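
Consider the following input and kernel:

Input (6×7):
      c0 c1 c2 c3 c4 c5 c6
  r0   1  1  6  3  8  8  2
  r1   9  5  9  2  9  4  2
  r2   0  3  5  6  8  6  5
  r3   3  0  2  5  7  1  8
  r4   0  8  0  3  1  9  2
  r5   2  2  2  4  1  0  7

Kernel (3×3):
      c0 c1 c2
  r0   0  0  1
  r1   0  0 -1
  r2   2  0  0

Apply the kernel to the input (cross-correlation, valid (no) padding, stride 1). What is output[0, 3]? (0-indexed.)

16

The receptive field on the input at this output position is [3 8 8 / 2 9 4 / 6 8 6]. Elementwise product with the kernel and sum: 8·1 + 4·-1 + 6·2.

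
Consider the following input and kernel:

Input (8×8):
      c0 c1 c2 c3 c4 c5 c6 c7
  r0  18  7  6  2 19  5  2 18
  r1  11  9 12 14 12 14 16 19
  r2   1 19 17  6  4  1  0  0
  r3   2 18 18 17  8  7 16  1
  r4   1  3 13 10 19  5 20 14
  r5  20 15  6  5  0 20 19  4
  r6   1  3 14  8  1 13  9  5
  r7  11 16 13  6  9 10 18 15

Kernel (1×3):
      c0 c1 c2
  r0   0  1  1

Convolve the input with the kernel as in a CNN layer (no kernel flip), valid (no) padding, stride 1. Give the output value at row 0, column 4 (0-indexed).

7

The receptive field on the input at this output position is [19 5 2]. Elementwise product with the kernel and sum: 5·1 + 2·1.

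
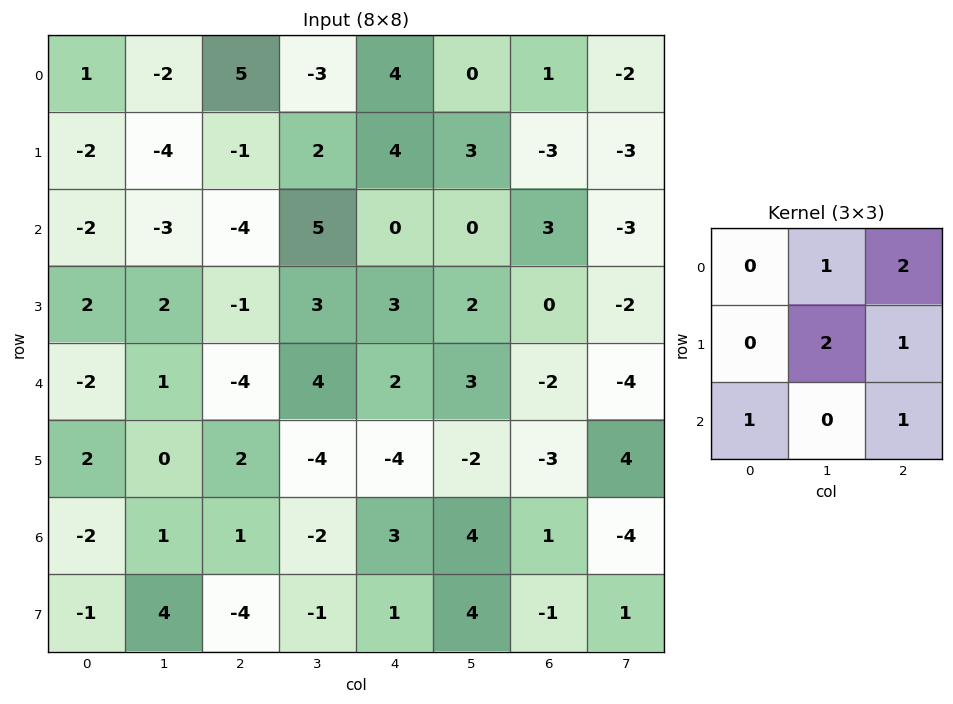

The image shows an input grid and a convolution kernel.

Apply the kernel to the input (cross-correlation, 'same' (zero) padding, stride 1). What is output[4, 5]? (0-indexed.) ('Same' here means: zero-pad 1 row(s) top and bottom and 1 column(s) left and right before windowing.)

-1

The receptive field on the zero-padded input at this output position is [3 2 0 / 2 3 -2 / -4 -2 -3]. Elementwise product with the kernel and sum: 2·1 + 0·2 + 3·2 + -2·1 + -4·1 + -3·1.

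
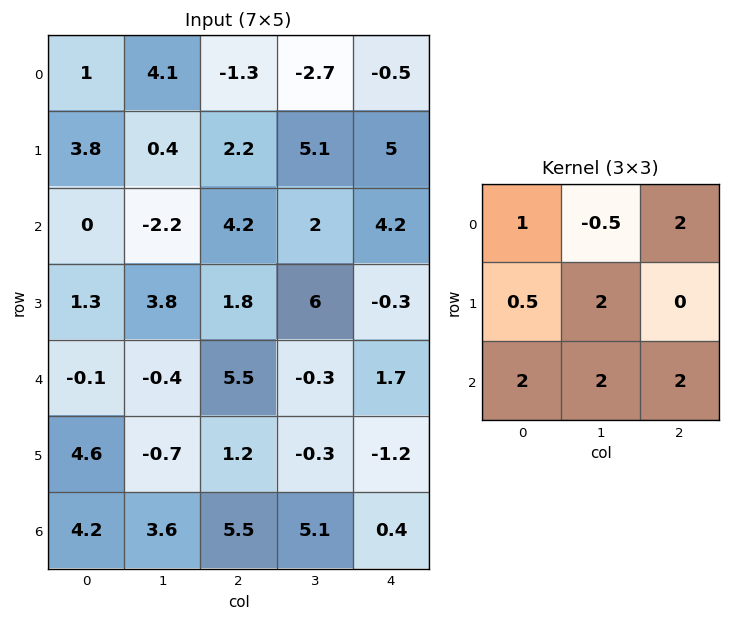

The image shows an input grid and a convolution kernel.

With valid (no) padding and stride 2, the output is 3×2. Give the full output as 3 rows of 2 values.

Output[0,0]: The receptive field on the input at this output position is [1 4.1 -1.3 / 3.8 0.4 2.2 / 0 -2.2 4.2]. Elementwise product with the kernel and sum: 1·1 + 4.1·-0.5 + -1.3·2 + 3.8·0.5 + 0.4·2 + 0·2 + -2.2·2 + 4.2·2.

3.05 31.15
27.75 38.3
38.6 31.05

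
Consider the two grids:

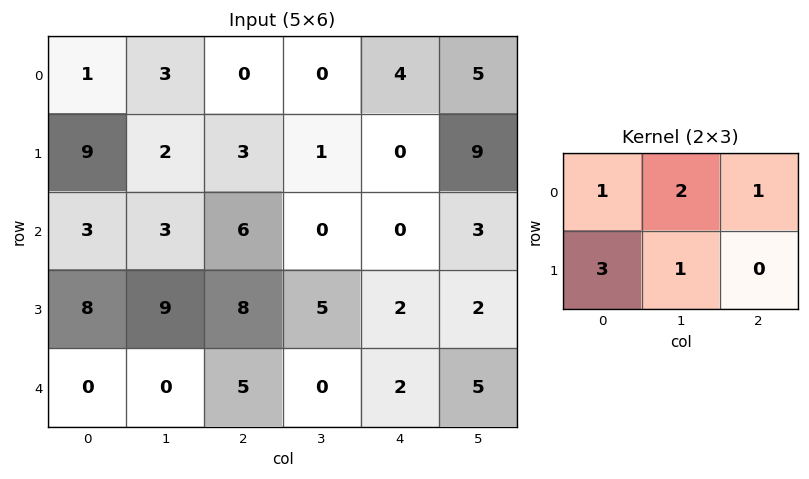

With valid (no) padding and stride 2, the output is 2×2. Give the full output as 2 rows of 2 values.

36 14
48 35

Output[0,0]: The receptive field on the input at this output position is [1 3 0 / 9 2 3]. Elementwise product with the kernel and sum: 1·1 + 3·2 + 0·1 + 9·3 + 2·1.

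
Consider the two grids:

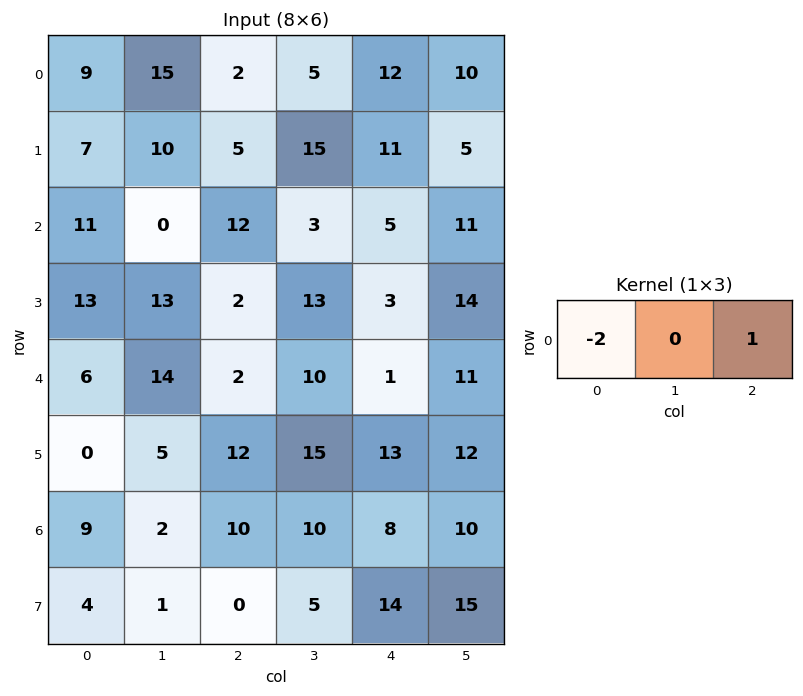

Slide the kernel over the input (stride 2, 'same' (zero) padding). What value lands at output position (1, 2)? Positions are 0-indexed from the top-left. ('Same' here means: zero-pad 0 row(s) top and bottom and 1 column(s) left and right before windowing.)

The receptive field on the zero-padded input at this output position is [3 5 11]. Elementwise product with the kernel and sum: 3·-2 + 11·1.

5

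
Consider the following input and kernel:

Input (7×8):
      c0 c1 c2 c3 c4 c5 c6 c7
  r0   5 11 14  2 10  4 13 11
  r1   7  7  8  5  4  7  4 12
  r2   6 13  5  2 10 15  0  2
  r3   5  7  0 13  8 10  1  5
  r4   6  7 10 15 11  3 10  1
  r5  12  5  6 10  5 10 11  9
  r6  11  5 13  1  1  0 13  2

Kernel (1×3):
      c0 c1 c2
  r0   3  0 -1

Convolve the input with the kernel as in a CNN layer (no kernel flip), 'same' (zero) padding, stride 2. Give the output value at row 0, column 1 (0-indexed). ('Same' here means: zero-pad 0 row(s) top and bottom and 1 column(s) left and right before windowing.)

31

The receptive field on the zero-padded input at this output position is [11 14 2]. Elementwise product with the kernel and sum: 11·3 + 2·-1.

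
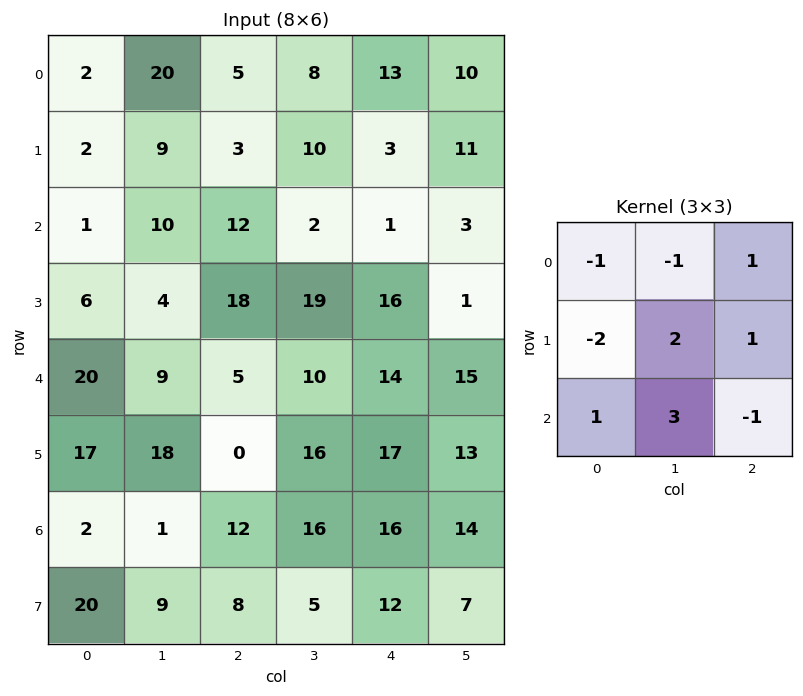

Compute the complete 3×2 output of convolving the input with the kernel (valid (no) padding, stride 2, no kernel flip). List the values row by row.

Output[0,0]: The receptive field on the input at this output position is [2 20 5 / 2 9 3 / 1 10 12]. Elementwise product with the kernel and sum: 2·-1 + 20·-1 + 5·1 + 2·-2 + 9·2 + 3·1 + 1·1 + 10·3 + 12·-1.

19 34
57 26
-29 92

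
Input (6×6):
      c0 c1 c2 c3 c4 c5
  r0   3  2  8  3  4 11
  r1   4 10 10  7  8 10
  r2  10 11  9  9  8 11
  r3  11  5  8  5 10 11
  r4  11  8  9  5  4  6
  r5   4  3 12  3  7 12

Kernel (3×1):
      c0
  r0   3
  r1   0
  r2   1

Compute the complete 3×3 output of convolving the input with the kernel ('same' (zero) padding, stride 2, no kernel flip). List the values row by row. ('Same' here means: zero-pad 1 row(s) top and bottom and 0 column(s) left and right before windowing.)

4 10 8
23 38 34
37 36 37

Output[0,0]: The receptive field on the zero-padded input at this output position is [0 / 3 / 4]. Elementwise product with the kernel and sum: 0·3 + 4·1.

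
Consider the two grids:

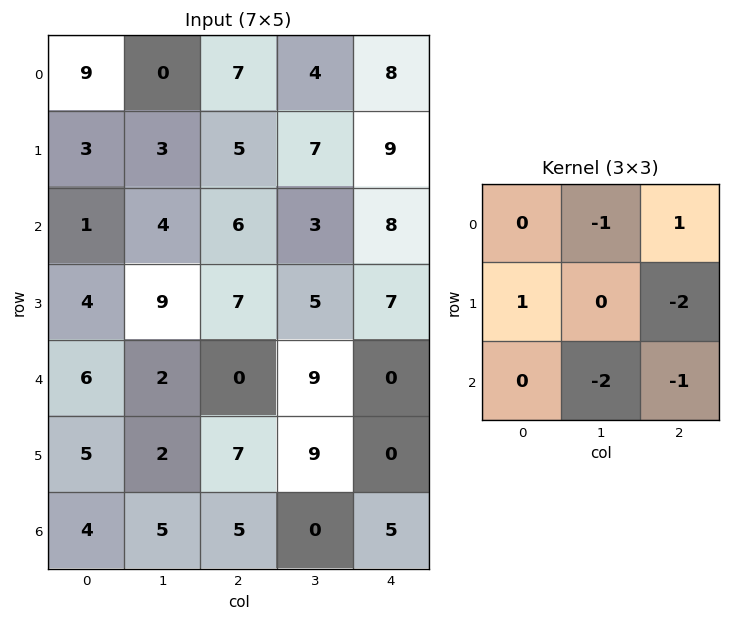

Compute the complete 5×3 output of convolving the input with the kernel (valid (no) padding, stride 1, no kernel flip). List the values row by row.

-14 -29 -23
-34 -19 -25
-12 -13 -20
-7 -41 -16
-26 -17 -7

Output[0,0]: The receptive field on the input at this output position is [9 0 7 / 3 3 5 / 1 4 6]. Elementwise product with the kernel and sum: 0·-1 + 7·1 + 3·1 + 5·-2 + 4·-2 + 6·-1.
Output[0,1]: The receptive field on the input at this output position is [0 7 4 / 3 5 7 / 4 6 3]. Elementwise product with the kernel and sum: 7·-1 + 4·1 + 3·1 + 7·-2 + 6·-2 + 3·-1.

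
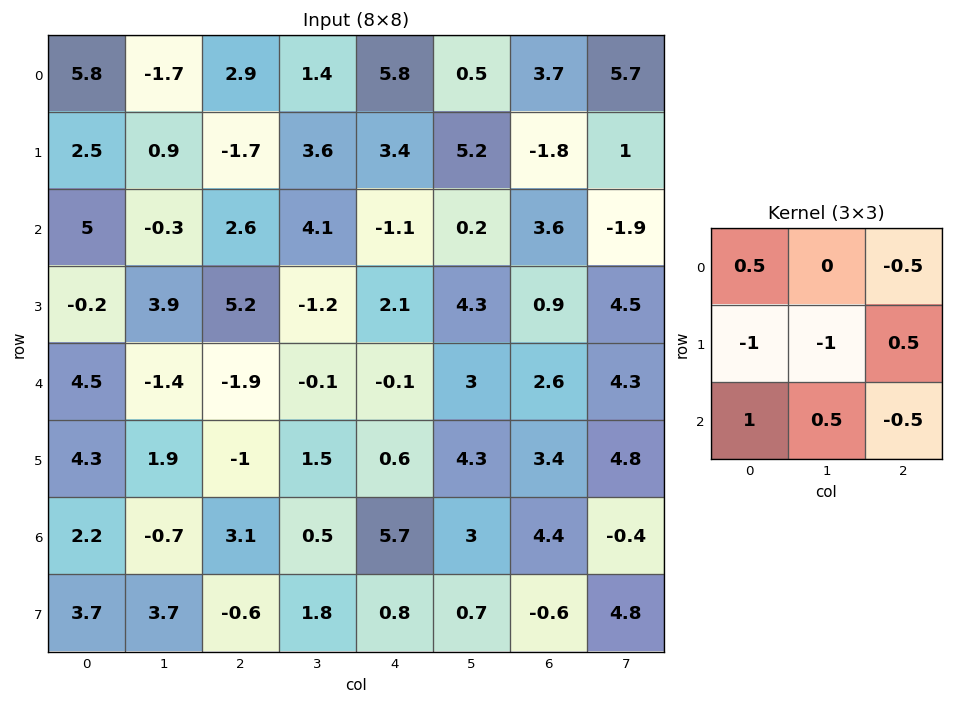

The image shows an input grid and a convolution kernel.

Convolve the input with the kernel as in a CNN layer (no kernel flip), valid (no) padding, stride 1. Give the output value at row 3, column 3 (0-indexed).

The receptive field on the input at this output position is [-1.2 2.1 4.3 / -0.1 -0.1 3 / 1.5 0.6 4.3]. Elementwise product with the kernel and sum: -1.2·0.5 + 4.3·-0.5 + -0.1·-1 + -0.1·-1 + 3·0.5 + 1.5·1 + 0.6·0.5 + 4.3·-0.5.

-1.4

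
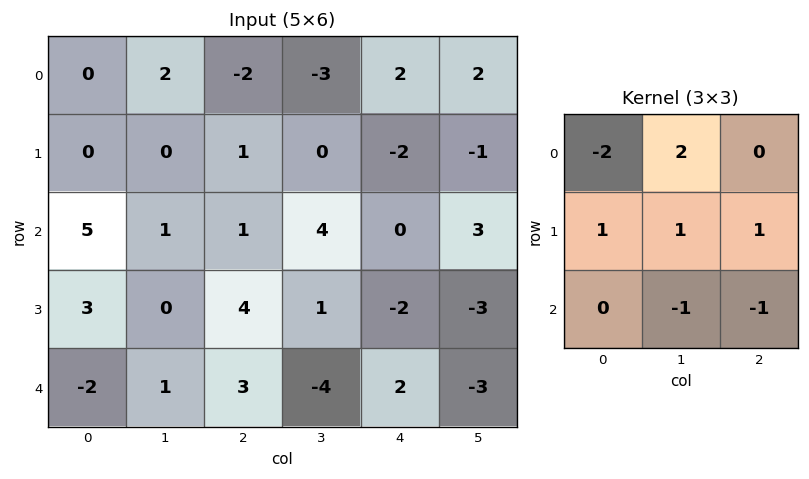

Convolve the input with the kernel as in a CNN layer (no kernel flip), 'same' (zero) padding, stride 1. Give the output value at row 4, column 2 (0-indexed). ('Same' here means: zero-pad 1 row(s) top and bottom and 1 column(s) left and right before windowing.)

The receptive field on the zero-padded input at this output position is [0 4 1 / 1 3 -4 / 0 0 0]. Elementwise product with the kernel and sum: 0·-2 + 4·2 + 1·1 + 3·1 + -4·1 + 0·-1 + 0·-1.

8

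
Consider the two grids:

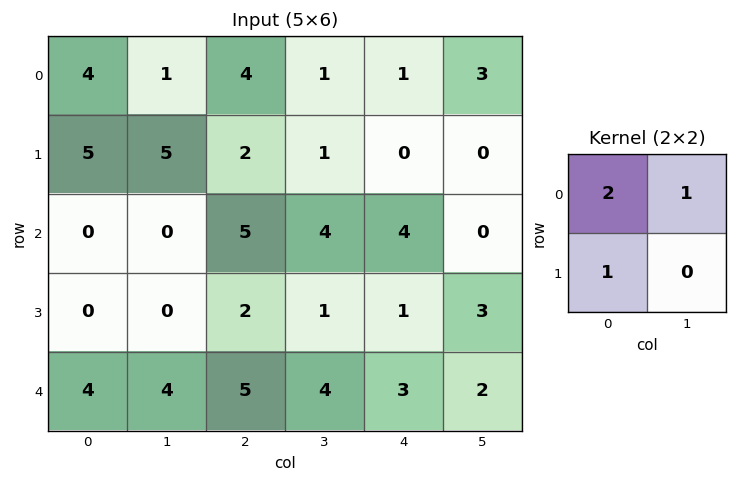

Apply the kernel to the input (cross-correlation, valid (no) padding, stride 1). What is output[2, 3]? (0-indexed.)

13

The receptive field on the input at this output position is [4 4 / 1 1]. Elementwise product with the kernel and sum: 4·2 + 4·1 + 1·1.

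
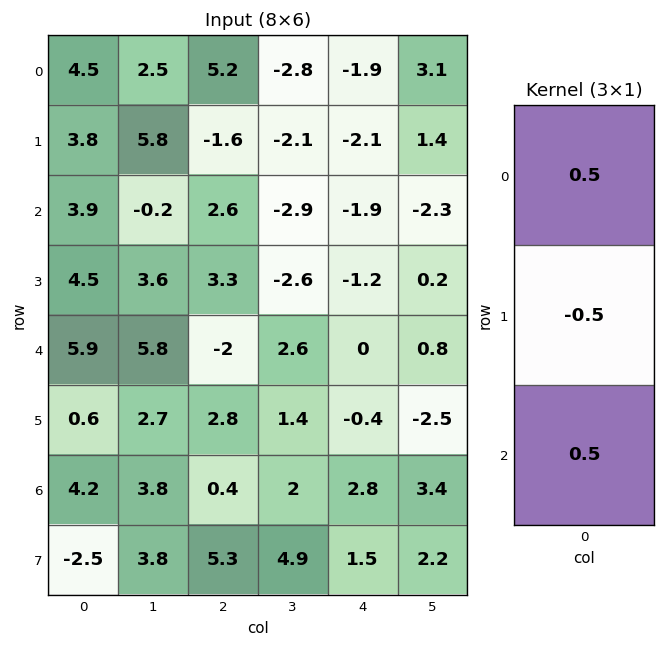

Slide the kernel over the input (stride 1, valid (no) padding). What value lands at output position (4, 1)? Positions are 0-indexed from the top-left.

3.45

The receptive field on the input at this output position is [5.8 / 2.7 / 3.8]. Elementwise product with the kernel and sum: 5.8·0.5 + 2.7·-0.5 + 3.8·0.5.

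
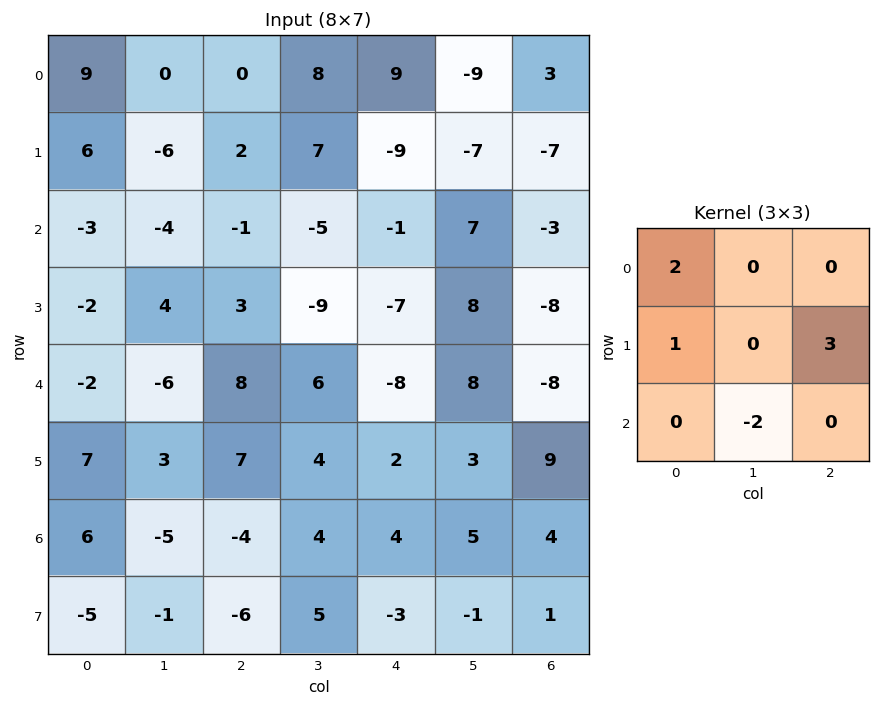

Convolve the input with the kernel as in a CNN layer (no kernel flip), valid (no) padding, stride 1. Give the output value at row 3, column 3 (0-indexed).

8

The receptive field on the input at this output position is [-9 -7 8 / 6 -8 8 / 4 2 3]. Elementwise product with the kernel and sum: -9·2 + 6·1 + 8·3 + 2·-2.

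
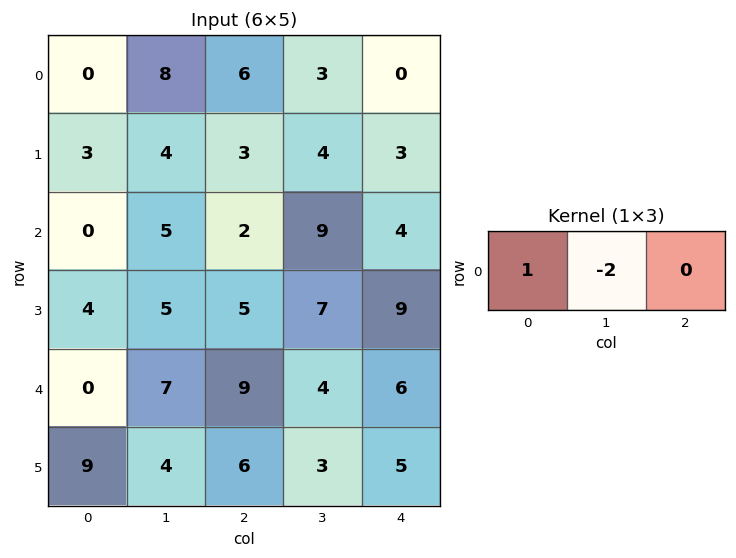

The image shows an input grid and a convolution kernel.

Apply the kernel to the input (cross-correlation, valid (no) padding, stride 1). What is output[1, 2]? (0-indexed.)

The receptive field on the input at this output position is [3 4 3]. Elementwise product with the kernel and sum: 3·1 + 4·-2.

-5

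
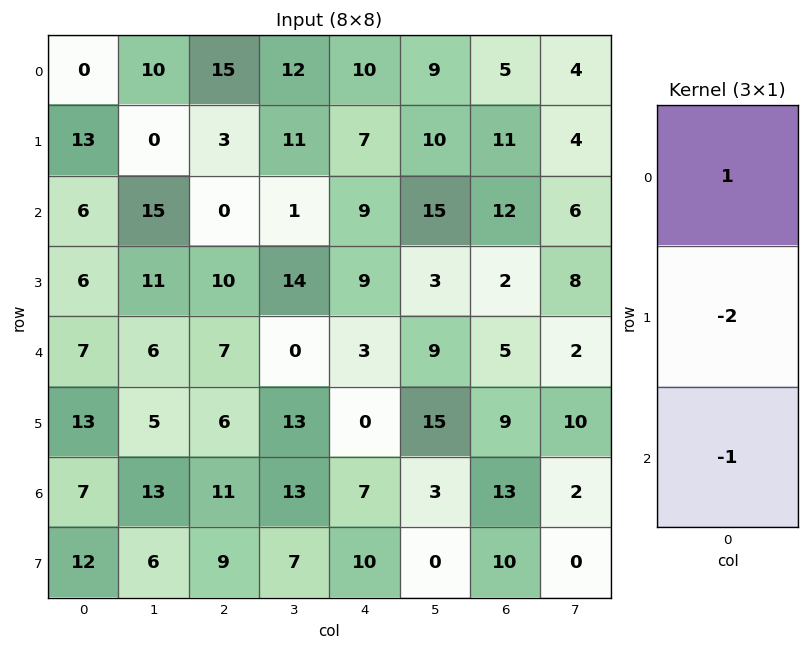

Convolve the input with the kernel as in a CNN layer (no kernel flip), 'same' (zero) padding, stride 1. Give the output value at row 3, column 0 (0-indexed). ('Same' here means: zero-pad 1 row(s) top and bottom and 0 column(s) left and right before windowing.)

-13

The receptive field on the zero-padded input at this output position is [6 / 6 / 7]. Elementwise product with the kernel and sum: 6·1 + 6·-2 + 7·-1.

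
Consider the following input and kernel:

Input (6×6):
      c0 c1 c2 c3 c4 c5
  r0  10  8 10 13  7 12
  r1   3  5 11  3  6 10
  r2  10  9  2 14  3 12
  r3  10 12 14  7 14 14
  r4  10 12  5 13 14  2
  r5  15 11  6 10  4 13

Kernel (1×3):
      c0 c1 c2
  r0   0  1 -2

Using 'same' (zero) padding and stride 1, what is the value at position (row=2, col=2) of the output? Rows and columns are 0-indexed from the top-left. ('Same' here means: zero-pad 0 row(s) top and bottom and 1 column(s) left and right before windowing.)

The receptive field on the zero-padded input at this output position is [9 2 14]. Elementwise product with the kernel and sum: 2·1 + 14·-2.

-26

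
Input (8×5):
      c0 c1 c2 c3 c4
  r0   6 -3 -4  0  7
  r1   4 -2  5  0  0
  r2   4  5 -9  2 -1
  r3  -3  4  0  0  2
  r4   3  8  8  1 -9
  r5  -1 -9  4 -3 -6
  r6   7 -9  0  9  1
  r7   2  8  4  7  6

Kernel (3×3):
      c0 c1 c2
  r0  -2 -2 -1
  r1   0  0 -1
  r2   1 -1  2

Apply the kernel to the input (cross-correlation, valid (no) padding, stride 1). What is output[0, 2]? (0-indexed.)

-12

The receptive field on the input at this output position is [-4 0 7 / 5 0 0 / -9 2 -1]. Elementwise product with the kernel and sum: -4·-2 + 0·-2 + 7·-1 + 0·-1 + -9·1 + 2·-1 + -1·2.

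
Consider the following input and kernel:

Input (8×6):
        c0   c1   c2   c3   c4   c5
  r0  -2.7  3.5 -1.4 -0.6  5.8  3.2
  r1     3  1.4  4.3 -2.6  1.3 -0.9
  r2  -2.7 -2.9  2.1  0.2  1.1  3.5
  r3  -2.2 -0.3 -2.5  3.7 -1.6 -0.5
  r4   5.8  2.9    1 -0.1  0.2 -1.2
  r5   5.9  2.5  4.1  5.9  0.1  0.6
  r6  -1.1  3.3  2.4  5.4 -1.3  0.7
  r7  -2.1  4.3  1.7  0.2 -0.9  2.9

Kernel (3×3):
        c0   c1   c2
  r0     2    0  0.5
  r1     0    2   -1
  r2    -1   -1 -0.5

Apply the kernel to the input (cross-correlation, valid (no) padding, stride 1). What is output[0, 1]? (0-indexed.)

The receptive field on the input at this output position is [3.5 -1.4 -0.6 / 1.4 4.3 -2.6 / -2.9 2.1 0.2]. Elementwise product with the kernel and sum: 3.5·2 + -0.6·0.5 + 4.3·2 + -2.6·-1 + -2.9·-1 + 2.1·-1 + 0.2·-0.5.

18.6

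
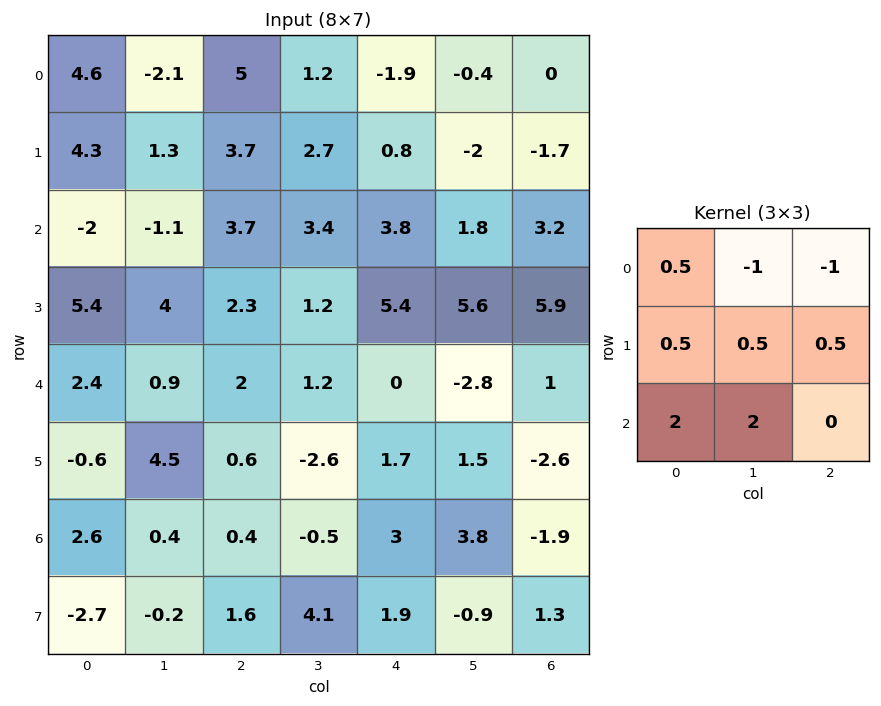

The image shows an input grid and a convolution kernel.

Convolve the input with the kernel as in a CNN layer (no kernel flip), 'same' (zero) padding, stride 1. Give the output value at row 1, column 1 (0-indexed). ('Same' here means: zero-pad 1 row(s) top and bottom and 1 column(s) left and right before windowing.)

The receptive field on the zero-padded input at this output position is [4.6 -2.1 5 / 4.3 1.3 3.7 / -2 -1.1 3.7]. Elementwise product with the kernel and sum: 4.6·0.5 + -2.1·-1 + 5·-1 + 4.3·0.5 + 1.3·0.5 + 3.7·0.5 + -2·2 + -1.1·2.

-2.15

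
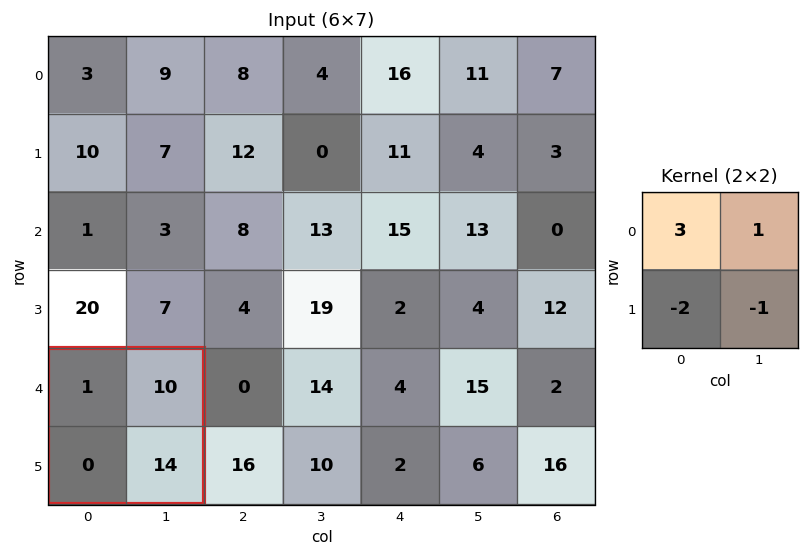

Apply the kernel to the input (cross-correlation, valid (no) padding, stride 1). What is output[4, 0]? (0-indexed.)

-1

The receptive field on the input at this output position is [1 10 / 0 14]. Elementwise product with the kernel and sum: 1·3 + 10·1 + 0·-2 + 14·-1.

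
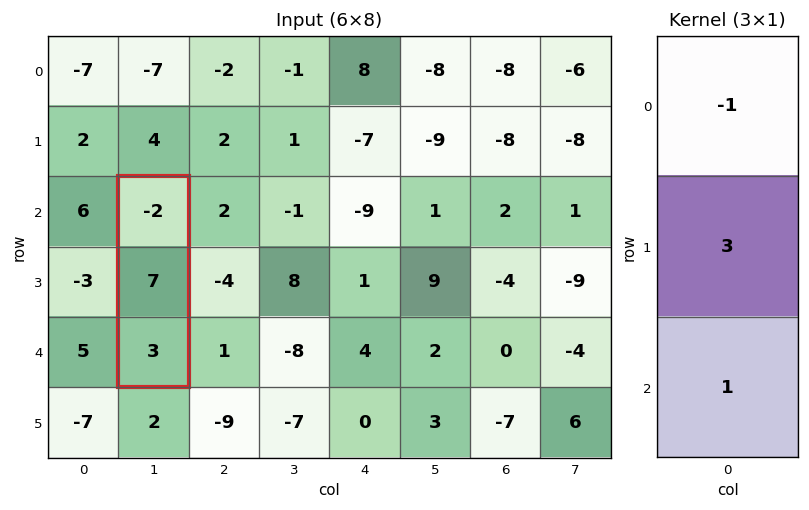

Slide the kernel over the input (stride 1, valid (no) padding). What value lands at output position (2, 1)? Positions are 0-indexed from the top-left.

26

The receptive field on the input at this output position is [-2 / 7 / 3]. Elementwise product with the kernel and sum: -2·-1 + 7·3 + 3·1.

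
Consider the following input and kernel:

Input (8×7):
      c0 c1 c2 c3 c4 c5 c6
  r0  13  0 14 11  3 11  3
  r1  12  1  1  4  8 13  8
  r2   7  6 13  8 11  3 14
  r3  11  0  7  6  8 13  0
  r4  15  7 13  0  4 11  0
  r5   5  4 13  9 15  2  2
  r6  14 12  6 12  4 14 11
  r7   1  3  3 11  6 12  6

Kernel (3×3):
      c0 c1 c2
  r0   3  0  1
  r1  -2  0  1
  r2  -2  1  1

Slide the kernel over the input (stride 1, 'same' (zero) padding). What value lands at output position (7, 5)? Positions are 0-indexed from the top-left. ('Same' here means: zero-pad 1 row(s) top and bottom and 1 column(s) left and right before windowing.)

17

The receptive field on the zero-padded input at this output position is [4 14 11 / 6 12 6 / 0 0 0]. Elementwise product with the kernel and sum: 4·3 + 11·1 + 6·-2 + 6·1 + 0·-2 + 0·1 + 0·1.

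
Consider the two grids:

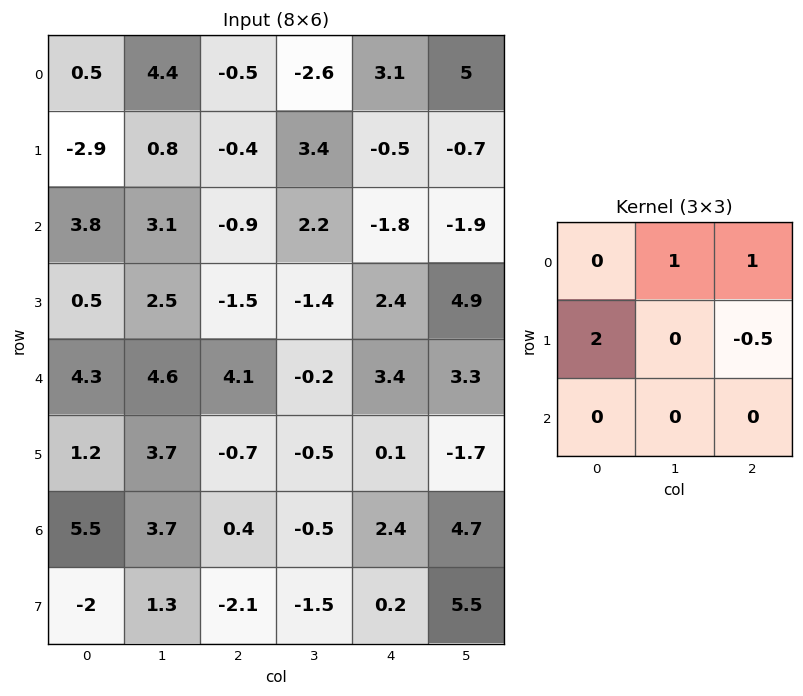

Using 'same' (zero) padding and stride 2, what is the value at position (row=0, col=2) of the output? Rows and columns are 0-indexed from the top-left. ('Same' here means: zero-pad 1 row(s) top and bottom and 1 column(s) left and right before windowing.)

The receptive field on the zero-padded input at this output position is [0 0 0 / -2.6 3.1 5 / 3.4 -0.5 -0.7]. Elementwise product with the kernel and sum: 0·1 + 0·1 + -2.6·2 + 5·-0.5.

-7.7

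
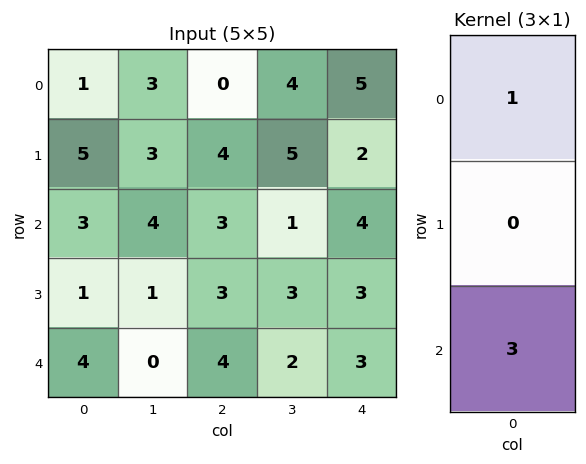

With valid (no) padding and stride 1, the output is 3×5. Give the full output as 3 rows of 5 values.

10 15 9 7 17
8 6 13 14 11
15 4 15 7 13

Output[0,0]: The receptive field on the input at this output position is [1 / 5 / 3]. Elementwise product with the kernel and sum: 1·1 + 3·3.
Output[0,1]: The receptive field on the input at this output position is [3 / 3 / 4]. Elementwise product with the kernel and sum: 3·1 + 4·3.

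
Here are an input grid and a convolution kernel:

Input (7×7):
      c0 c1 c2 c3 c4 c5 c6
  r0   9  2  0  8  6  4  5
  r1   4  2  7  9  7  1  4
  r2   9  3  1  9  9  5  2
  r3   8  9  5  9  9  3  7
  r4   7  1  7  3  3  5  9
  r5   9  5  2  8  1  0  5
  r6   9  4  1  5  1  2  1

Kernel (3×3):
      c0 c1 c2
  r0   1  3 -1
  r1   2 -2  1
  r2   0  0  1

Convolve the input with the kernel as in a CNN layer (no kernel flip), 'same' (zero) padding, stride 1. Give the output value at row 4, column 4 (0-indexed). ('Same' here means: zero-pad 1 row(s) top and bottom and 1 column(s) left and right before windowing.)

38

The receptive field on the zero-padded input at this output position is [9 9 3 / 3 3 5 / 8 1 0]. Elementwise product with the kernel and sum: 9·1 + 9·3 + 3·-1 + 3·2 + 3·-2 + 5·1 + 0·1.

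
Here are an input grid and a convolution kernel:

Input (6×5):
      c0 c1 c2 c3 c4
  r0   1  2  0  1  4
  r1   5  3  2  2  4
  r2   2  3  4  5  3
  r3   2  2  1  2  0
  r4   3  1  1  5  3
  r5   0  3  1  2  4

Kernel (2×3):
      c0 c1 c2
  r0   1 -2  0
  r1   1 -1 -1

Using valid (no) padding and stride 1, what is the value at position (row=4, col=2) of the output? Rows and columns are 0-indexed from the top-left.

The receptive field on the input at this output position is [1 5 3 / 1 2 4]. Elementwise product with the kernel and sum: 1·1 + 5·-2 + 1·1 + 2·-1 + 4·-1.

-14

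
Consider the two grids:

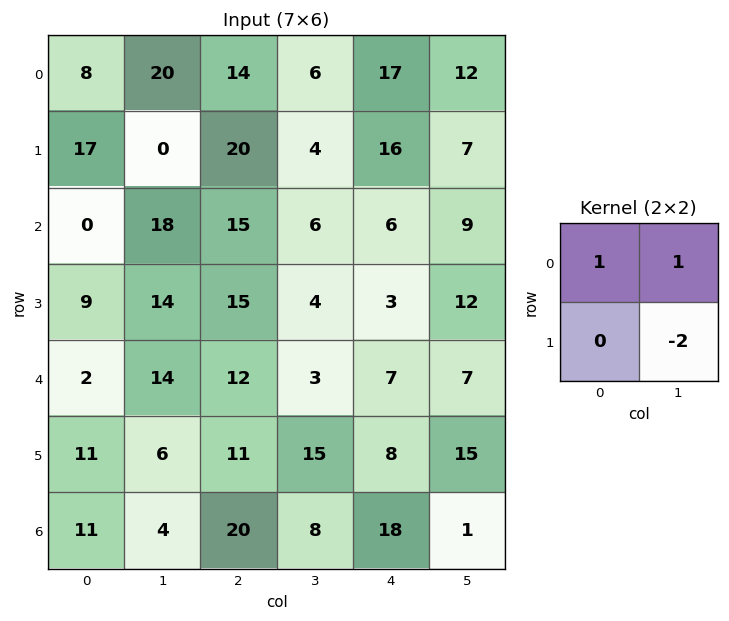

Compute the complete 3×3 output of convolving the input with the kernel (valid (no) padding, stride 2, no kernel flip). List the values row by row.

Output[0,0]: The receptive field on the input at this output position is [8 20 / 17 0]. Elementwise product with the kernel and sum: 8·1 + 20·1 + 0·-2.

28 12 15
-10 13 -9
4 -15 -16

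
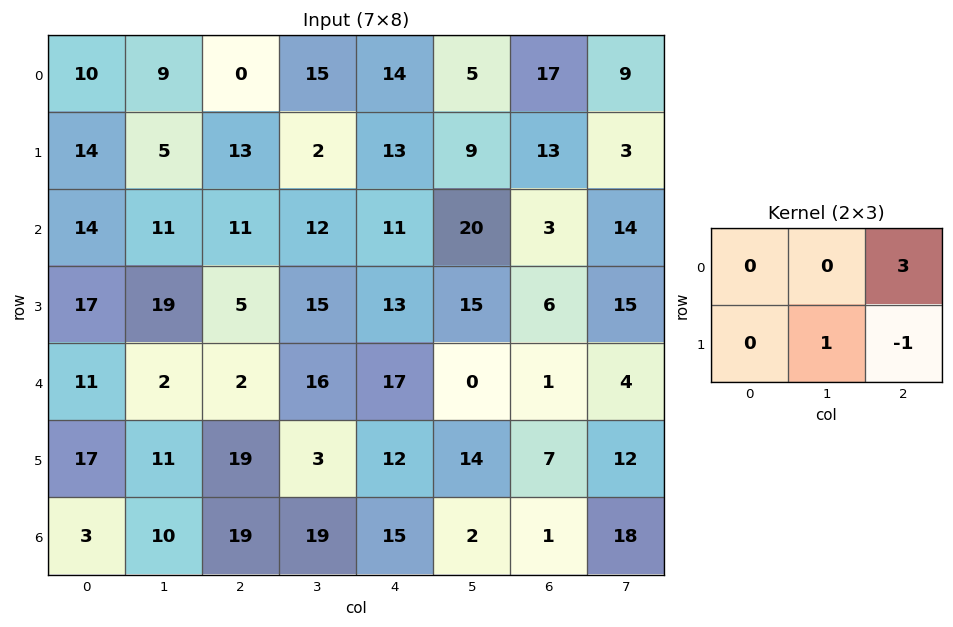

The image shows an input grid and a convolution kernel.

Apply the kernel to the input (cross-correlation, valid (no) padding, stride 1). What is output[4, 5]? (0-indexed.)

7

The receptive field on the input at this output position is [0 1 4 / 14 7 12]. Elementwise product with the kernel and sum: 4·3 + 7·1 + 12·-1.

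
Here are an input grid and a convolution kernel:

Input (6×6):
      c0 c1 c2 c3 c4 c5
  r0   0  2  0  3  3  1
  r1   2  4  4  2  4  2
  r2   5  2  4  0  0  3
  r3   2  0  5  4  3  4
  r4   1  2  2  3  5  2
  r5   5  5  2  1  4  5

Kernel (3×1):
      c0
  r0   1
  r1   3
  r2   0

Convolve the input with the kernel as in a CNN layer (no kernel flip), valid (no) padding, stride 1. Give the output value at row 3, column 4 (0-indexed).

18

The receptive field on the input at this output position is [3 / 5 / 4]. Elementwise product with the kernel and sum: 3·1 + 5·3.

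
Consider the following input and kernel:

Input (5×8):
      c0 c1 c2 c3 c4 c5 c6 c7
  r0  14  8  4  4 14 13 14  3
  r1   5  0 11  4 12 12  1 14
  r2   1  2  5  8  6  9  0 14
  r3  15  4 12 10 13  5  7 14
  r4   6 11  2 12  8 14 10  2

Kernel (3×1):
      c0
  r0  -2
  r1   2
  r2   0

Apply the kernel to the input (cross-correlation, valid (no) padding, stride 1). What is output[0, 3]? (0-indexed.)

The receptive field on the input at this output position is [4 / 4 / 8]. Elementwise product with the kernel and sum: 4·-2 + 4·2.

0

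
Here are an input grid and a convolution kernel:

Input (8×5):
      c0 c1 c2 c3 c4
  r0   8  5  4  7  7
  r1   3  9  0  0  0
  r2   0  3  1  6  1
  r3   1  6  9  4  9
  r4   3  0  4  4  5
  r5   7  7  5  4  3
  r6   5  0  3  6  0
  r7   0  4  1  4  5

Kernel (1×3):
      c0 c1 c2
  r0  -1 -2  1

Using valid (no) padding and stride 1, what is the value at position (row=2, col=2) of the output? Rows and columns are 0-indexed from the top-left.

The receptive field on the input at this output position is [1 6 1]. Elementwise product with the kernel and sum: 1·-1 + 6·-2 + 1·1.

-12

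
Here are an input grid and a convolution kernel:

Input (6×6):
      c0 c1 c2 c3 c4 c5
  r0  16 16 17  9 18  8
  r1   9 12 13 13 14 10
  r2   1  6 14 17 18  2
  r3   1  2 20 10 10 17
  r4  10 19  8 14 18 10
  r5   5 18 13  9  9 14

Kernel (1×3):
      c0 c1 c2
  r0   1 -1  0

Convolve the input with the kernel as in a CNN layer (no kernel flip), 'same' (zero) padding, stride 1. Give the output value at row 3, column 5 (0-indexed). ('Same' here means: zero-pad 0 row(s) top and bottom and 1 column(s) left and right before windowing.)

The receptive field on the zero-padded input at this output position is [10 17 0]. Elementwise product with the kernel and sum: 10·1 + 17·-1.

-7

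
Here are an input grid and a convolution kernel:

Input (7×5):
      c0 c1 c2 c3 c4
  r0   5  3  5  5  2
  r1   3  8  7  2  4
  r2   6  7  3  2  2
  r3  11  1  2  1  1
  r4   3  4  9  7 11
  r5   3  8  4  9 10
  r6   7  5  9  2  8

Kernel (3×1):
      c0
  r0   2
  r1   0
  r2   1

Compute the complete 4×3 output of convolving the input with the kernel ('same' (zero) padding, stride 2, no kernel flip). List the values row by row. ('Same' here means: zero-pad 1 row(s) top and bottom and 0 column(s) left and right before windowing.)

Output[0,0]: The receptive field on the zero-padded input at this output position is [0 / 5 / 3]. Elementwise product with the kernel and sum: 0·2 + 3·1.
Output[0,1]: The receptive field on the zero-padded input at this output position is [0 / 5 / 7]. Elementwise product with the kernel and sum: 0·2 + 7·1.

3 7 4
17 16 9
25 8 12
6 8 20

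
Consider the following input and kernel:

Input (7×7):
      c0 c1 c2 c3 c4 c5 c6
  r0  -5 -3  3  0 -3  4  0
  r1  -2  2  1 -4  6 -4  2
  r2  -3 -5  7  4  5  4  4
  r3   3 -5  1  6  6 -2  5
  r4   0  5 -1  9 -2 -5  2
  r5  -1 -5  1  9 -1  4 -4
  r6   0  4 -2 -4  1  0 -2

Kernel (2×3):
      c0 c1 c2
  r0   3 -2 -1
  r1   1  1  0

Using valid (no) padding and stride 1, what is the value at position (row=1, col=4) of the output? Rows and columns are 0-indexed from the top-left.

33

The receptive field on the input at this output position is [6 -4 2 / 5 4 4]. Elementwise product with the kernel and sum: 6·3 + -4·-2 + 2·-1 + 5·1 + 4·1.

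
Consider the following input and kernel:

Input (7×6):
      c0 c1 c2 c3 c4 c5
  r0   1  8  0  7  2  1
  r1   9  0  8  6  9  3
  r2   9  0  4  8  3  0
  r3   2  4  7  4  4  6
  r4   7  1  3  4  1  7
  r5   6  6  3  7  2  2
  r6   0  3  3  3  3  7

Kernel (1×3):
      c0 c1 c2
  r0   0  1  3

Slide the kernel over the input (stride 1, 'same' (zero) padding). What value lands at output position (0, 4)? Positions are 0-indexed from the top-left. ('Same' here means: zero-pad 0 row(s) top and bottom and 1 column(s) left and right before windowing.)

The receptive field on the zero-padded input at this output position is [7 2 1]. Elementwise product with the kernel and sum: 2·1 + 1·3.

5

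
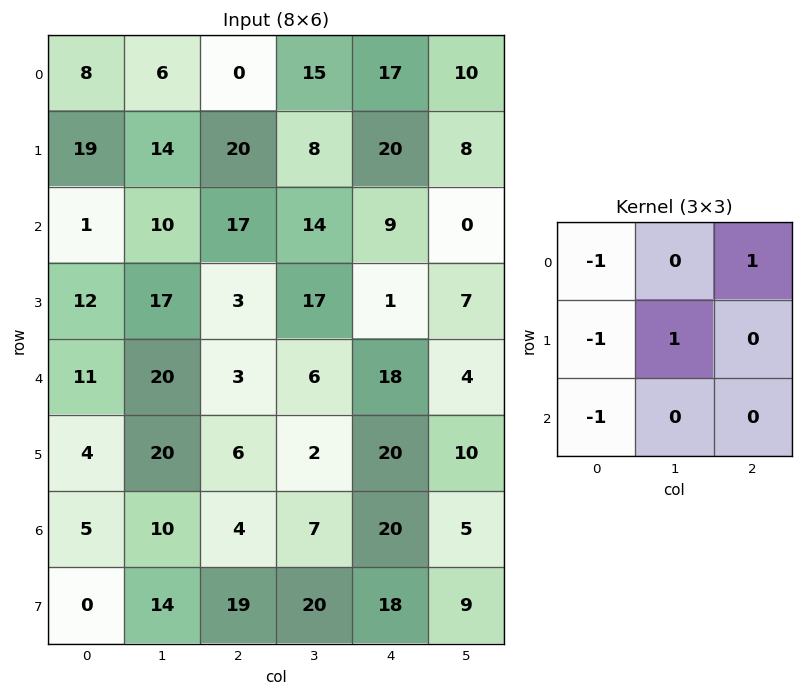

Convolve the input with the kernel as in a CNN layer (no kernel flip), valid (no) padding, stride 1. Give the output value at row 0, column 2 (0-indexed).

-12

The receptive field on the input at this output position is [0 15 17 / 20 8 20 / 17 14 9]. Elementwise product with the kernel and sum: 0·-1 + 17·1 + 20·-1 + 8·1 + 17·-1.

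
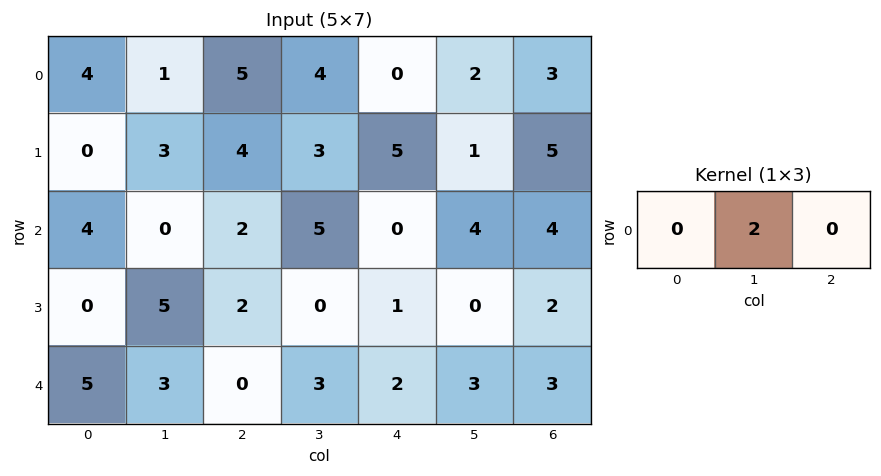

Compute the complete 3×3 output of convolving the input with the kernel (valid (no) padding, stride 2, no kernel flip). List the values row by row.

Output[0,0]: The receptive field on the input at this output position is [4 1 5]. Elementwise product with the kernel and sum: 1·2.

2 8 4
0 10 8
6 6 6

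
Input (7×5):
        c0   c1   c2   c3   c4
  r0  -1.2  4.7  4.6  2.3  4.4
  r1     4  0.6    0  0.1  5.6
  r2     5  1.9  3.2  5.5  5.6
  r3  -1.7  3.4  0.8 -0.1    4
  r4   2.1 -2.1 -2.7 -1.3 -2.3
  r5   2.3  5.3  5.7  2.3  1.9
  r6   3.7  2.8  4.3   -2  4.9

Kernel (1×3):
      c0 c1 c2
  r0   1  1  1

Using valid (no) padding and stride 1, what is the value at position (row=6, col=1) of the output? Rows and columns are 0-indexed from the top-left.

5.1

The receptive field on the input at this output position is [2.8 4.3 -2]. Elementwise product with the kernel and sum: 2.8·1 + 4.3·1 + -2·1.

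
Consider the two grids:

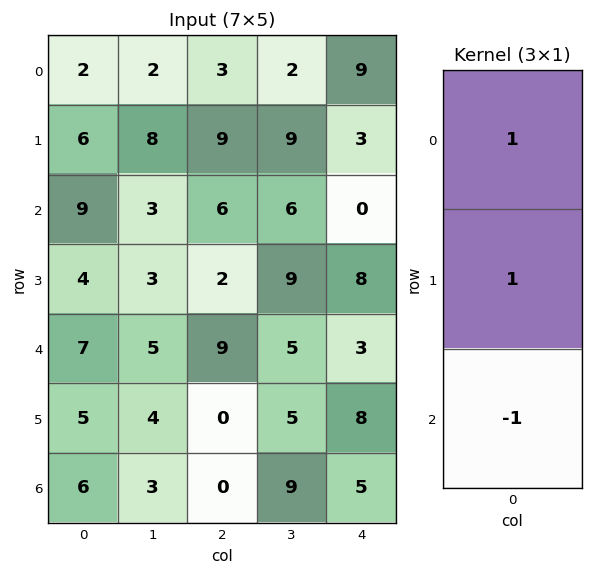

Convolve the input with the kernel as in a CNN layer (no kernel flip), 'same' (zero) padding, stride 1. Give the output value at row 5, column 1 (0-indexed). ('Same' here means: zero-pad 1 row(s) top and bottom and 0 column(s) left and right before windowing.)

6

The receptive field on the zero-padded input at this output position is [5 / 4 / 3]. Elementwise product with the kernel and sum: 5·1 + 4·1 + 3·-1.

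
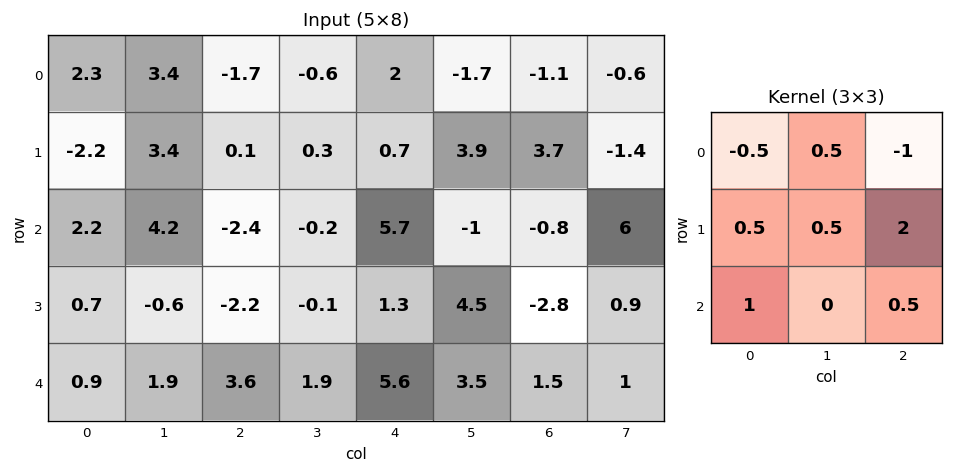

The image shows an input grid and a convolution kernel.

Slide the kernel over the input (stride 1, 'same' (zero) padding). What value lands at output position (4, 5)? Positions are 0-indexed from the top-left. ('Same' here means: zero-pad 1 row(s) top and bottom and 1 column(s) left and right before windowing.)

11.95

The receptive field on the zero-padded input at this output position is [1.3 4.5 -2.8 / 5.6 3.5 1.5 / 0 0 0]. Elementwise product with the kernel and sum: 1.3·-0.5 + 4.5·0.5 + -2.8·-1 + 5.6·0.5 + 3.5·0.5 + 1.5·2 + 0·1 + 0·0.5.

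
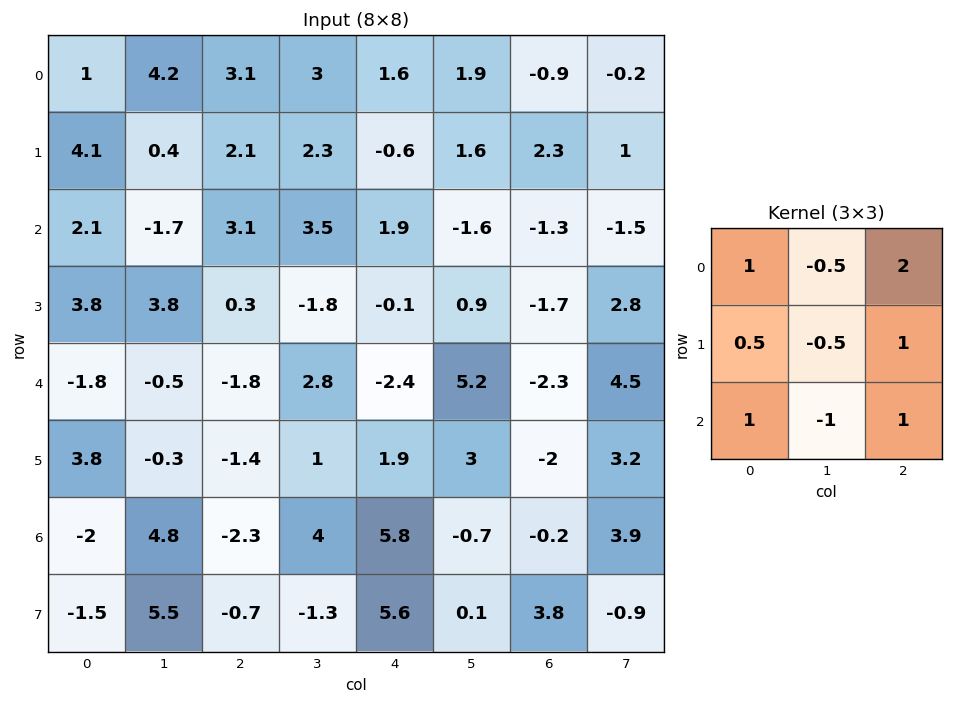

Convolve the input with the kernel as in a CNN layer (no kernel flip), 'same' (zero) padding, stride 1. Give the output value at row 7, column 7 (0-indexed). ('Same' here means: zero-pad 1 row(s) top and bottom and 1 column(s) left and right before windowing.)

0.2

The receptive field on the zero-padded input at this output position is [-0.2 3.9 0 / 3.8 -0.9 0 / 0 0 0]. Elementwise product with the kernel and sum: -0.2·1 + 3.9·-0.5 + 0·2 + 3.8·0.5 + -0.9·-0.5 + 0·1 + 0·1 + 0·-1 + 0·1.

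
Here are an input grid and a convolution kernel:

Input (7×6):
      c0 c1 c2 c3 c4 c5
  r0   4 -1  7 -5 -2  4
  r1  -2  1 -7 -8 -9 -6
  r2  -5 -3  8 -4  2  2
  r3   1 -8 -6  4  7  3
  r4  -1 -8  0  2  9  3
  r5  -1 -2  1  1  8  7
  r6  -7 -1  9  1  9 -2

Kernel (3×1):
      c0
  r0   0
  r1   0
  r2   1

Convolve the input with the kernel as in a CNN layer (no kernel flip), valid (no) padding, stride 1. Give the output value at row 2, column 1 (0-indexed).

The receptive field on the input at this output position is [-3 / -8 / -8]. Elementwise product with the kernel and sum: -8·1.

-8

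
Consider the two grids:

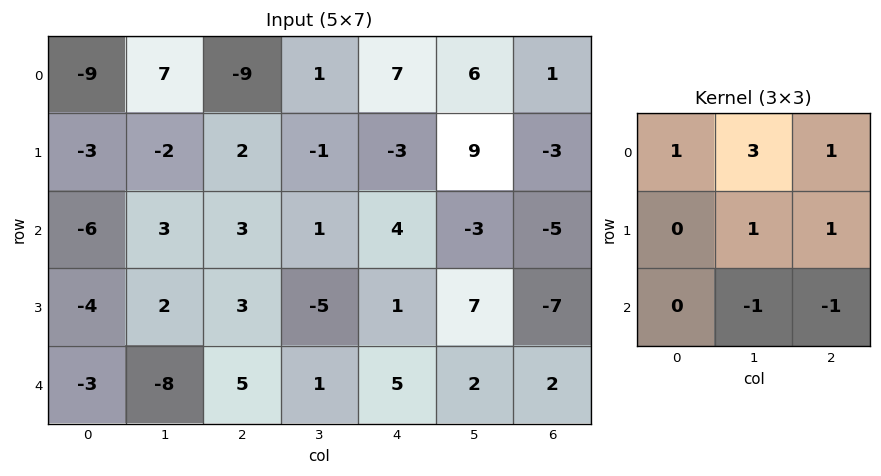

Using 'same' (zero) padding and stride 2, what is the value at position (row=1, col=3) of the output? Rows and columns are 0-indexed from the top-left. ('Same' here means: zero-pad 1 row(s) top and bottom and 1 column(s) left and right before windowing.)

2

The receptive field on the zero-padded input at this output position is [9 -3 0 / -3 -5 0 / 7 -7 0]. Elementwise product with the kernel and sum: 9·1 + -3·3 + 0·1 + -5·1 + 0·1 + -7·-1 + 0·-1.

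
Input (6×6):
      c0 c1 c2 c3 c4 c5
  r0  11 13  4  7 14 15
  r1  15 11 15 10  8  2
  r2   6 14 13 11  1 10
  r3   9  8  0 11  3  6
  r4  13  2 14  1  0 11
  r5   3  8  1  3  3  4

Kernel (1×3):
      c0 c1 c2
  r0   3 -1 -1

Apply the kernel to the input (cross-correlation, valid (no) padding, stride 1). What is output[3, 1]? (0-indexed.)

The receptive field on the input at this output position is [8 0 11]. Elementwise product with the kernel and sum: 8·3 + 0·-1 + 11·-1.

13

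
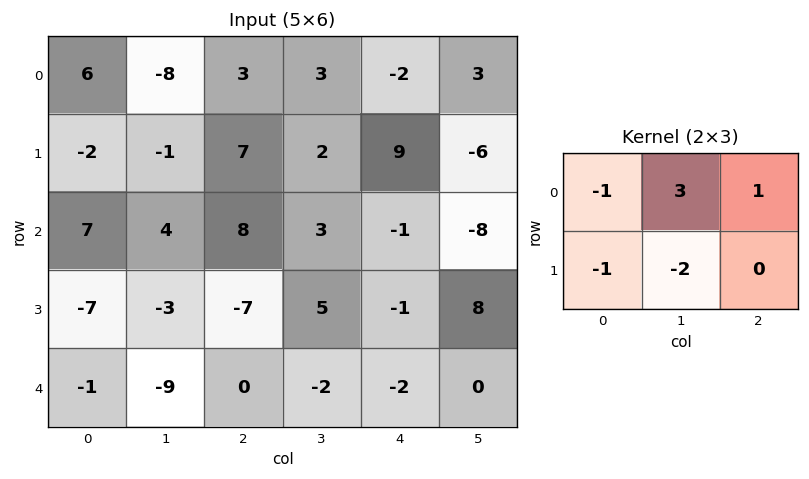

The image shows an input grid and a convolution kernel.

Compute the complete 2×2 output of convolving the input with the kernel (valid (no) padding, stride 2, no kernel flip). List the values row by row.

Output[0,0]: The receptive field on the input at this output position is [6 -8 3 / -2 -1 7]. Elementwise product with the kernel and sum: 6·-1 + -8·3 + 3·1 + -2·-1 + -1·-2.

-23 -7
26 -3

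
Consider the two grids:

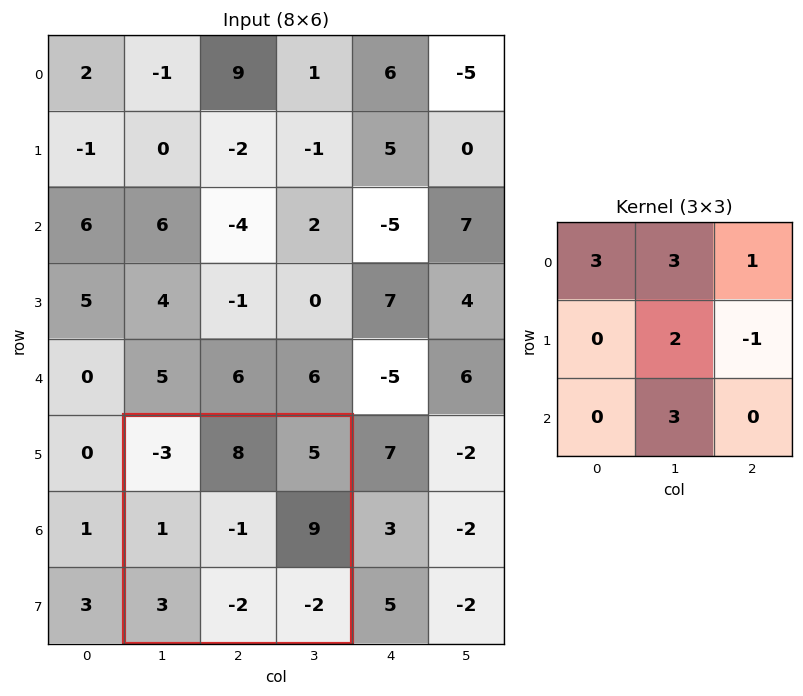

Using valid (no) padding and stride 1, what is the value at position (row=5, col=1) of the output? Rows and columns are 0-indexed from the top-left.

The receptive field on the input at this output position is [-3 8 5 / 1 -1 9 / 3 -2 -2]. Elementwise product with the kernel and sum: -3·3 + 8·3 + 5·1 + -1·2 + 9·-1 + -2·3.

3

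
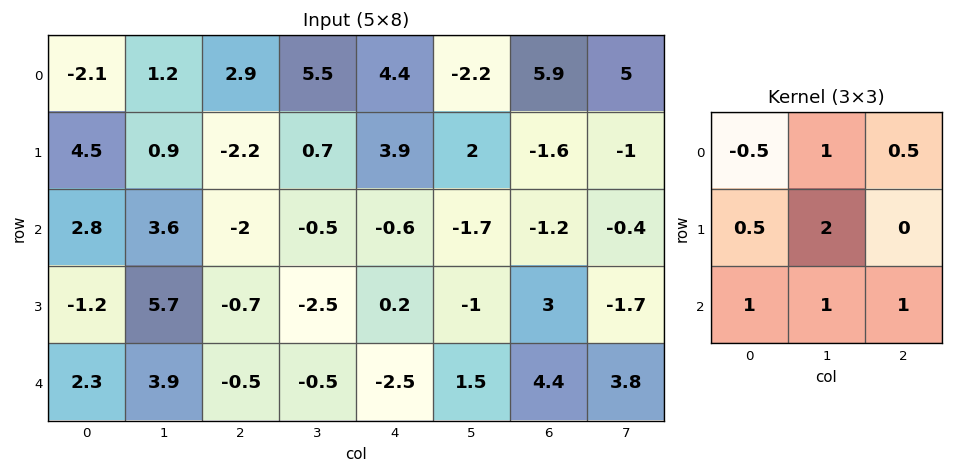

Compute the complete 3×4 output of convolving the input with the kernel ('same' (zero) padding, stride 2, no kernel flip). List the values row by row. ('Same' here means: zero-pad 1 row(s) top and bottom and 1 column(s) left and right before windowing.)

Output[0,0]: The receptive field on the zero-padded input at this output position is [0 0 0 / 0 -2.1 1.2 / 0 4.5 0.9]. Elementwise product with the kernel and sum: 0·-0.5 + 0·1 + 0·0.5 + 0·0.5 + -2.1·2 + 0·1 + 4.5·1 + 0.9·1.

1.2 5.8 18.15 10.1
15.05 -2 -0.2 -6.05
6.25 -3.85 -4.3 12.2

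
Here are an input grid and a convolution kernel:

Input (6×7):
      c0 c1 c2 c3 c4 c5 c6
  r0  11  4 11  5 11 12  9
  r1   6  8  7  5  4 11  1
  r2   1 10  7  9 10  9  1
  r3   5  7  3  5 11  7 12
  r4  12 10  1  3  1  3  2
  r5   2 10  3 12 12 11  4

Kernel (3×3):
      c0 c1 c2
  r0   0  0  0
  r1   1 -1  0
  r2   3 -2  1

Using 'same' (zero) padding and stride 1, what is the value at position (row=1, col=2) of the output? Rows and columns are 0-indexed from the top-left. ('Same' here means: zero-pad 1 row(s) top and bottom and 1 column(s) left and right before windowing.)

26

The receptive field on the zero-padded input at this output position is [4 11 5 / 8 7 5 / 10 7 9]. Elementwise product with the kernel and sum: 8·1 + 7·-1 + 10·3 + 7·-2 + 9·1.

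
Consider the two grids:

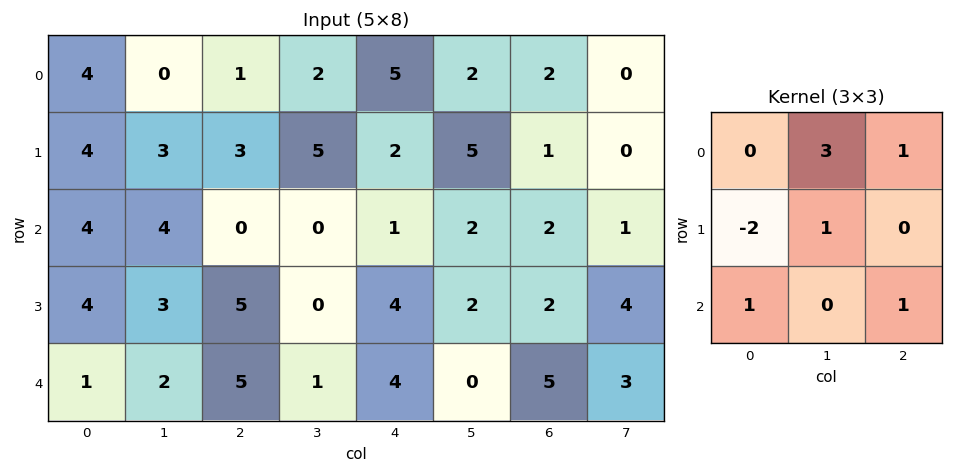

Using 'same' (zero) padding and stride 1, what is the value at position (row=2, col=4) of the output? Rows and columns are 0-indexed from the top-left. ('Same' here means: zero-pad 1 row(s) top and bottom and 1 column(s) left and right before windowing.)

The receptive field on the zero-padded input at this output position is [5 2 5 / 0 1 2 / 0 4 2]. Elementwise product with the kernel and sum: 2·3 + 5·1 + 0·-2 + 1·1 + 0·1 + 2·1.

14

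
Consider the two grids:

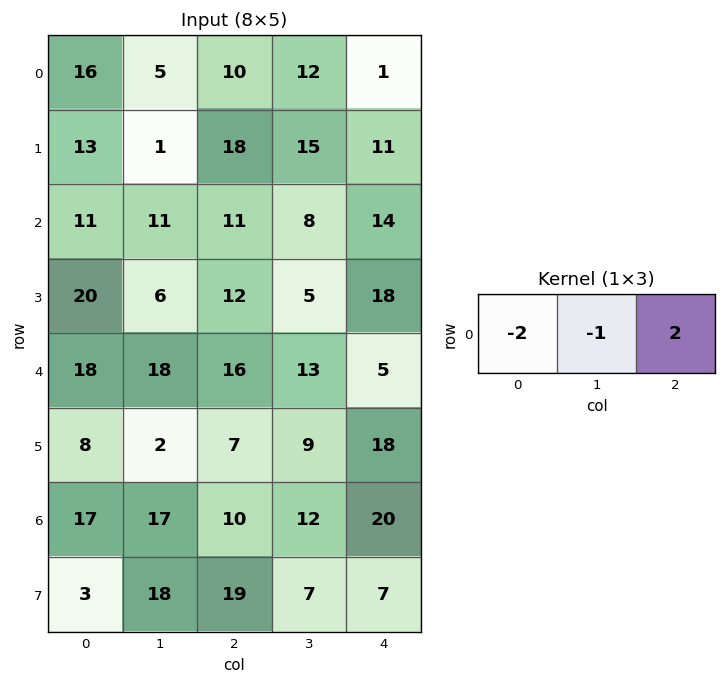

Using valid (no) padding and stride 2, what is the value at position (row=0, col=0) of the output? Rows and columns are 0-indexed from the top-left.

-17

The receptive field on the input at this output position is [16 5 10]. Elementwise product with the kernel and sum: 16·-2 + 5·-1 + 10·2.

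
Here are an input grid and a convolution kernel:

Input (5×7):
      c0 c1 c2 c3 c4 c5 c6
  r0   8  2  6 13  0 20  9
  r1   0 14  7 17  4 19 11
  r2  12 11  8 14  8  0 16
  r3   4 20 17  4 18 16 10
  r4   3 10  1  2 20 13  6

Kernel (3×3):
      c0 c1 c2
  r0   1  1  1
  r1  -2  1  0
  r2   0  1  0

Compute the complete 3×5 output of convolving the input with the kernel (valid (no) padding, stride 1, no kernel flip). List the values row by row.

Output[0,0]: The receptive field on the input at this output position is [8 2 6 / 0 14 7 / 12 11 8]. Elementwise product with the kernel and sum: 8·1 + 2·1 + 6·1 + 0·-2 + 14·1 + 11·1.
Output[0,1]: The receptive field on the input at this output position is [2 6 13 / 14 7 17 / 11 8 14]. Elementwise product with the kernel and sum: 2·1 + 6·1 + 13·1 + 14·-2 + 7·1 + 8·1.

41 8 36 11 40
28 41 30 38 34
53 11 2 52 17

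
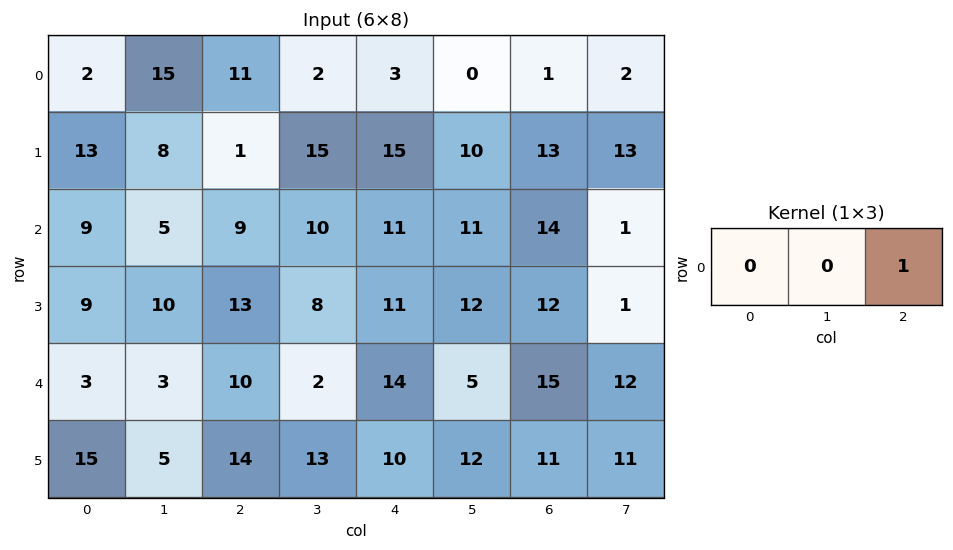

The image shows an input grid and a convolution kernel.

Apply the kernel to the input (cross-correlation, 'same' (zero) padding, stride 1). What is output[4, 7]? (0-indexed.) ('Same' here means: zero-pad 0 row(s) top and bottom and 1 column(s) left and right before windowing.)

The receptive field on the zero-padded input at this output position is [15 12 0]. Elementwise product with the kernel and sum: 0·1.

0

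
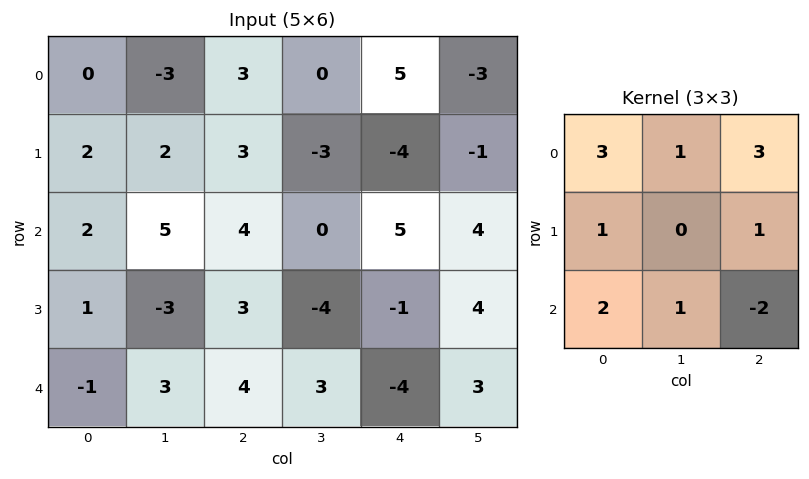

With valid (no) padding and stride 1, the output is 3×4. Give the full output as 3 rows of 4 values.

Output[0,0]: The receptive field on the input at this output position is [0 -3 3 / 2 2 3 / 2 5 4]. Elementwise product with the kernel and sum: 0·3 + -3·1 + 3·3 + 2·1 + 3·1 + 2·2 + 5·1 + 4·-2.
Output[0,1]: The receptive field on the input at this output position is [-3 3 0 / 2 3 -3 / 5 4 0]. Elementwise product with the kernel and sum: -3·3 + 3·1 + 0·3 + 2·1 + -3·1 + 5·2 + 4·1 + 0·-2.

12 7 21 -11
16 10 7 -29
20 16 48 13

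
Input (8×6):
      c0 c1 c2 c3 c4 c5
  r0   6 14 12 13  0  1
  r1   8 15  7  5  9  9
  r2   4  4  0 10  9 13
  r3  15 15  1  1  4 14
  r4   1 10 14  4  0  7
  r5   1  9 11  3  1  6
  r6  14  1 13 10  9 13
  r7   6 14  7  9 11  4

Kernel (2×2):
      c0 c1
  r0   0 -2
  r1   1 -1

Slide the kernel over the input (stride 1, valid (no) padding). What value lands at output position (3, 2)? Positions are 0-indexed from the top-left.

The receptive field on the input at this output position is [1 1 / 14 4]. Elementwise product with the kernel and sum: 1·-2 + 14·1 + 4·-1.

8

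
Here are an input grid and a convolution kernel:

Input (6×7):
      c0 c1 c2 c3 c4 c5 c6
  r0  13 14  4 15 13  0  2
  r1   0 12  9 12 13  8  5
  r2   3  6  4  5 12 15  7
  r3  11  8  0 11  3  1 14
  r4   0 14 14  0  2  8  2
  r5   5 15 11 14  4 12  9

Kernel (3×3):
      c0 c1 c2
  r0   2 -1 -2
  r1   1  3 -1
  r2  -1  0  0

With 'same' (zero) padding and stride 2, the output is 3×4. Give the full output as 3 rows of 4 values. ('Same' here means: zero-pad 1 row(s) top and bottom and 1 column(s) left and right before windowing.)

25 -1 42 -2
-21 -4 10 46
-41 35 1 -10

Output[0,0]: The receptive field on the zero-padded input at this output position is [0 0 0 / 0 13 14 / 0 0 12]. Elementwise product with the kernel and sum: 0·2 + 0·-1 + 0·-2 + 0·1 + 13·3 + 14·-1 + 0·-1.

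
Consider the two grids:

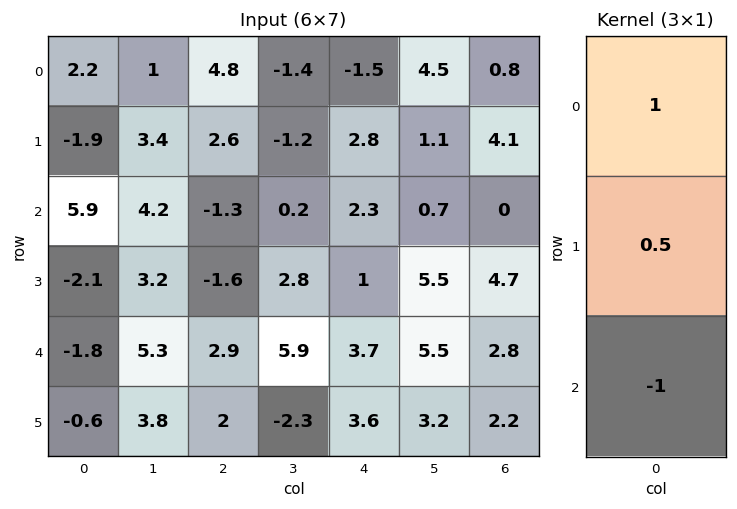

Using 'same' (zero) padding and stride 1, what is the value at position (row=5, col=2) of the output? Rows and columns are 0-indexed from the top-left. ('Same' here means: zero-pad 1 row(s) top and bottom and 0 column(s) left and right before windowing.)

The receptive field on the zero-padded input at this output position is [2.9 / 2 / 0]. Elementwise product with the kernel and sum: 2.9·1 + 2·0.5 + 0·-1.

3.9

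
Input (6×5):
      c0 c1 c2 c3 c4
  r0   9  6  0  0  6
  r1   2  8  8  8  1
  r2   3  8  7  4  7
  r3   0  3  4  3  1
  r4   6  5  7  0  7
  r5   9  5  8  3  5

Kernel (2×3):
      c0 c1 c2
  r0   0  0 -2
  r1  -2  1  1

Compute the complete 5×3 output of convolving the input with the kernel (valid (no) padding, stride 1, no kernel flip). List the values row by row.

12 0 -19
-7 -21 -5
-7 -7 -18
-8 -9 -9
-19 1 -22

Output[0,0]: The receptive field on the input at this output position is [9 6 0 / 2 8 8]. Elementwise product with the kernel and sum: 0·-2 + 2·-2 + 8·1 + 8·1.
Output[0,1]: The receptive field on the input at this output position is [6 0 0 / 8 8 8]. Elementwise product with the kernel and sum: 0·-2 + 8·-2 + 8·1 + 8·1.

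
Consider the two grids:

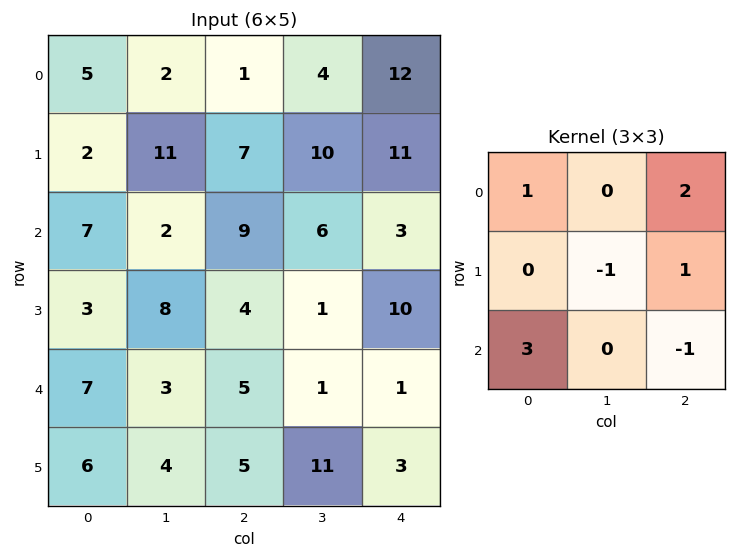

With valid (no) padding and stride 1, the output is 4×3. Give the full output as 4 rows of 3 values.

Output[0,0]: The receptive field on the input at this output position is [5 2 1 / 2 11 7 / 7 2 9]. Elementwise product with the kernel and sum: 5·1 + 1·2 + 11·-1 + 7·1 + 7·3 + 9·-1.

15 13 50
28 51 28
37 19 38
26 7 36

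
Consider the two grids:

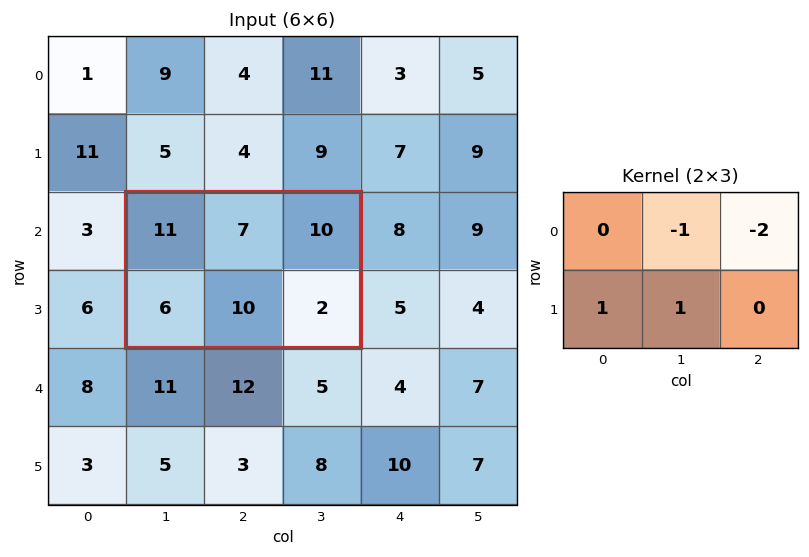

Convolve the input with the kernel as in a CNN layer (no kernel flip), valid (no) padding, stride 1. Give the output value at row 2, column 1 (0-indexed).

-11

The receptive field on the input at this output position is [11 7 10 / 6 10 2]. Elementwise product with the kernel and sum: 7·-1 + 10·-2 + 6·1 + 10·1.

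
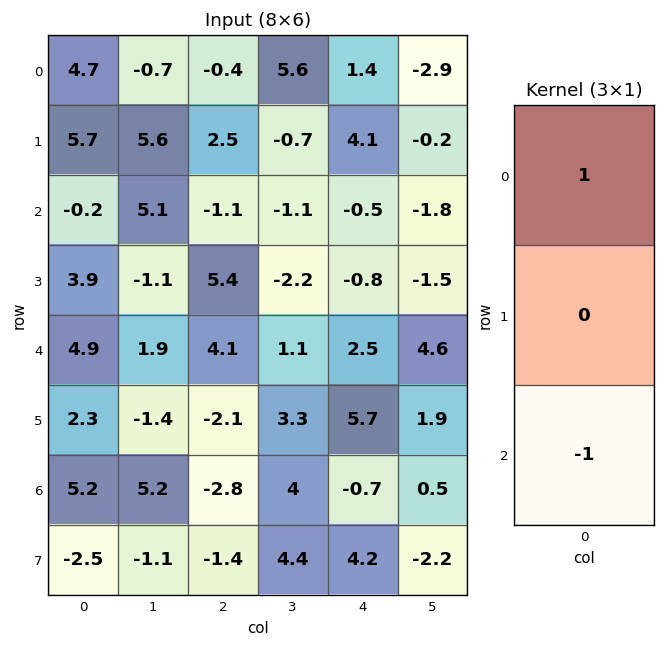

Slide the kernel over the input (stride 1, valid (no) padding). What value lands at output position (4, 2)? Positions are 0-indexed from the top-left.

The receptive field on the input at this output position is [4.1 / -2.1 / -2.8]. Elementwise product with the kernel and sum: 4.1·1 + -2.8·-1.

6.9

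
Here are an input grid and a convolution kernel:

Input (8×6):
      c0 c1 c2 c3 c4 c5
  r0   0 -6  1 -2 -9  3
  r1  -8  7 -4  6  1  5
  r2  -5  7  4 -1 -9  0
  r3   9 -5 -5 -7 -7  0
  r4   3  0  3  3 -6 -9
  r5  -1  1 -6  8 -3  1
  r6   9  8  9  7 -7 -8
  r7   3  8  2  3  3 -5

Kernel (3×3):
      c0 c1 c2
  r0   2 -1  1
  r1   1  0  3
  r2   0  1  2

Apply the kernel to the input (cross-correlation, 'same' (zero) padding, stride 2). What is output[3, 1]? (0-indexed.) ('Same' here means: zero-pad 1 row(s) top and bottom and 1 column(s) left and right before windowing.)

53

The receptive field on the zero-padded input at this output position is [1 -6 8 / 8 9 7 / 8 2 3]. Elementwise product with the kernel and sum: 1·2 + -6·-1 + 8·1 + 8·1 + 7·3 + 2·1 + 3·2.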